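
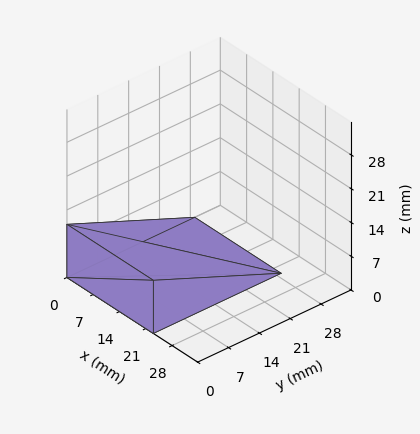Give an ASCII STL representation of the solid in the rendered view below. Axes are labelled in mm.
Reading the render: the shape is a wedge (ramp): 23 × 29 mm base, rising to 11 mm along the y=0 edge and sloping linearly to z=0 at y=29 (dimensions read to the nearest mm from the axis ticks). For the STL, each face is triangulated and given an outward normal.

solid part
  facet normal 0.0000 0.0000 -1.0000
    outer loop
      vertex 23.000 29.000 0.000
      vertex 23.000 0.000 0.000
      vertex 0.000 0.000 0.000
    endloop
  endfacet
  facet normal 0.0000 0.0000 -1.0000
    outer loop
      vertex 0.000 29.000 0.000
      vertex 23.000 29.000 0.000
      vertex 0.000 0.000 0.000
    endloop
  endfacet
  facet normal 0.0000 -1.0000 0.0000
    outer loop
      vertex 0.000 0.000 0.000
      vertex 23.000 0.000 0.000
      vertex 23.000 0.000 11.000
    endloop
  endfacet
  facet normal 0.0000 -1.0000 0.0000
    outer loop
      vertex 0.000 0.000 0.000
      vertex 23.000 0.000 11.000
      vertex 0.000 0.000 11.000
    endloop
  endfacet
  facet normal 0.0000 0.3547 0.9350
    outer loop
      vertex 0.000 0.000 11.000
      vertex 23.000 0.000 11.000
      vertex 23.000 29.000 0.000
    endloop
  endfacet
  facet normal 0.0000 0.3547 0.9350
    outer loop
      vertex 0.000 0.000 11.000
      vertex 23.000 29.000 0.000
      vertex 0.000 29.000 0.000
    endloop
  endfacet
  facet normal -1.0000 0.0000 0.0000
    outer loop
      vertex 0.000 0.000 11.000
      vertex 0.000 29.000 0.000
      vertex 0.000 0.000 0.000
    endloop
  endfacet
  facet normal 1.0000 0.0000 0.0000
    outer loop
      vertex 23.000 0.000 0.000
      vertex 23.000 29.000 0.000
      vertex 23.000 0.000 11.000
    endloop
  endfacet
endsolid part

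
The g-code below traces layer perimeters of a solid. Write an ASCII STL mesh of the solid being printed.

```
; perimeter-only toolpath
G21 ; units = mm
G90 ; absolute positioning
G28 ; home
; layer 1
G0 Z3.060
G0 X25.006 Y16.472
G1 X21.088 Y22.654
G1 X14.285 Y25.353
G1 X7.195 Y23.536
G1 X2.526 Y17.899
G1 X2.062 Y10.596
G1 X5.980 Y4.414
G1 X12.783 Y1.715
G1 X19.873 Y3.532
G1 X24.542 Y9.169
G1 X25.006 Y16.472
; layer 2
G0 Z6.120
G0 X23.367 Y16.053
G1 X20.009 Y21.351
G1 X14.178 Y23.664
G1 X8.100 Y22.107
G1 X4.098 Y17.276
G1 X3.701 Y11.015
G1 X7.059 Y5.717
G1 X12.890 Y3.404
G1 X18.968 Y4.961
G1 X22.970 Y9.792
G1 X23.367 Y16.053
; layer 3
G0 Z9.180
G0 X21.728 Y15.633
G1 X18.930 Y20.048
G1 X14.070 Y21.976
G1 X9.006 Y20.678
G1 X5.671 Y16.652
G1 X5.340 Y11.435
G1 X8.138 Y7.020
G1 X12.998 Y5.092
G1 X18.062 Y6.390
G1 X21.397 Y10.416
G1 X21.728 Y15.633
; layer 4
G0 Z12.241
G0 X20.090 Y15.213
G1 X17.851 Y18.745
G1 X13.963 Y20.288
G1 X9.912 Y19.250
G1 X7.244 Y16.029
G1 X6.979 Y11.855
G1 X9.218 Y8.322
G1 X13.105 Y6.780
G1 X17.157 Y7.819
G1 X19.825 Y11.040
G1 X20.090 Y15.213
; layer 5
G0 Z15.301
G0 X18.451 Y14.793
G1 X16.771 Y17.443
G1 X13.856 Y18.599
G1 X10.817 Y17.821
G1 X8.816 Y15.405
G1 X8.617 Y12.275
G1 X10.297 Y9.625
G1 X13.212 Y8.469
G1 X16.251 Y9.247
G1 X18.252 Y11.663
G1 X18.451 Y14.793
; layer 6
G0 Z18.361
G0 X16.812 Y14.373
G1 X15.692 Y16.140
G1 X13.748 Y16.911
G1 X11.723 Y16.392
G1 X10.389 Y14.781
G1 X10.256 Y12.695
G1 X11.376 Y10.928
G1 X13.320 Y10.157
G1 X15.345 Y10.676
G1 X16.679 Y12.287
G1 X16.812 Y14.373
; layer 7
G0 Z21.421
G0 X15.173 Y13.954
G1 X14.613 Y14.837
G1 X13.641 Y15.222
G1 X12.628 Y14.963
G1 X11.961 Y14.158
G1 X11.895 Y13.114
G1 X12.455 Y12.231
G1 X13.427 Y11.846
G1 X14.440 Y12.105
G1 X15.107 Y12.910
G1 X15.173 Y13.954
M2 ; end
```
solid part
  facet normal 0.0000 0.0000 -1.0000
    outer loop
      vertex 14.392 27.041 0.000
      vertex 22.167 23.957 0.000
      vertex 26.645 16.892 0.000
    endloop
  endfacet
  facet normal 0.0000 0.0000 -1.0000
    outer loop
      vertex 6.289 24.965 0.000
      vertex 14.392 27.041 0.000
      vertex 26.645 16.892 0.000
    endloop
  endfacet
  facet normal 0.0000 0.0000 -1.0000
    outer loop
      vertex 0.953 18.523 0.000
      vertex 6.289 24.965 0.000
      vertex 26.645 16.892 0.000
    endloop
  endfacet
  facet normal 0.0000 0.0000 -1.0000
    outer loop
      vertex 0.423 10.176 0.000
      vertex 0.953 18.523 0.000
      vertex 26.645 16.892 0.000
    endloop
  endfacet
  facet normal 0.0000 0.0000 -1.0000
    outer loop
      vertex 4.901 3.111 0.000
      vertex 0.423 10.176 0.000
      vertex 26.645 16.892 0.000
    endloop
  endfacet
  facet normal 0.0000 0.0000 -1.0000
    outer loop
      vertex 12.676 0.027 0.000
      vertex 4.901 3.111 0.000
      vertex 26.645 16.892 0.000
    endloop
  endfacet
  facet normal 0.0000 0.0000 -1.0000
    outer loop
      vertex 20.779 2.103 0.000
      vertex 12.676 0.027 0.000
      vertex 26.645 16.892 0.000
    endloop
  endfacet
  facet normal 0.0000 0.0000 -1.0000
    outer loop
      vertex 26.115 8.545 0.000
      vertex 20.779 2.103 0.000
      vertex 26.645 16.892 0.000
    endloop
  endfacet
  facet normal 0.7476 0.4738 0.4654
    outer loop
      vertex 26.645 16.892 0.000
      vertex 22.167 23.957 0.000
      vertex 13.534 13.534 24.481
    endloop
  endfacet
  facet normal 0.3263 0.8228 0.4654
    outer loop
      vertex 22.167 23.957 0.000
      vertex 14.392 27.041 0.000
      vertex 13.534 13.534 24.481
    endloop
  endfacet
  facet normal -0.2197 0.8574 0.4654
    outer loop
      vertex 14.392 27.041 0.000
      vertex 6.289 24.965 0.000
      vertex 13.534 13.534 24.481
    endloop
  endfacet
  facet normal -0.6816 0.5646 0.4654
    outer loop
      vertex 6.289 24.965 0.000
      vertex 0.953 18.523 0.000
      vertex 13.534 13.534 24.481
    endloop
  endfacet
  facet normal -0.8833 0.0561 0.4654
    outer loop
      vertex 0.953 18.523 0.000
      vertex 0.423 10.176 0.000
      vertex 13.534 13.534 24.481
    endloop
  endfacet
  facet normal -0.7476 -0.4738 0.4654
    outer loop
      vertex 0.423 10.176 0.000
      vertex 4.901 3.111 0.000
      vertex 13.534 13.534 24.481
    endloop
  endfacet
  facet normal -0.3263 -0.8228 0.4654
    outer loop
      vertex 4.901 3.111 0.000
      vertex 12.676 0.027 0.000
      vertex 13.534 13.534 24.481
    endloop
  endfacet
  facet normal 0.2197 -0.8574 0.4654
    outer loop
      vertex 12.676 0.027 0.000
      vertex 20.779 2.103 0.000
      vertex 13.534 13.534 24.481
    endloop
  endfacet
  facet normal 0.6816 -0.5646 0.4654
    outer loop
      vertex 20.779 2.103 0.000
      vertex 26.115 8.545 0.000
      vertex 13.534 13.534 24.481
    endloop
  endfacet
  facet normal 0.8833 -0.0561 0.4654
    outer loop
      vertex 26.115 8.545 0.000
      vertex 26.645 16.892 0.000
      vertex 13.534 13.534 24.481
    endloop
  endfacet
endsolid part

The G0 Z moves step by Δz≈3.060 mm. The G1 loops shrink linearly with z, so the solid tapers from its base footprint up to z≈24.5. Closing with a flat bottom cap and the tapered top and triangulating gives 18 facets — a regular 10-sided pyramid, base circumscribed radius ≈ 13.5 mm, apex at z ≈ 24.5 mm.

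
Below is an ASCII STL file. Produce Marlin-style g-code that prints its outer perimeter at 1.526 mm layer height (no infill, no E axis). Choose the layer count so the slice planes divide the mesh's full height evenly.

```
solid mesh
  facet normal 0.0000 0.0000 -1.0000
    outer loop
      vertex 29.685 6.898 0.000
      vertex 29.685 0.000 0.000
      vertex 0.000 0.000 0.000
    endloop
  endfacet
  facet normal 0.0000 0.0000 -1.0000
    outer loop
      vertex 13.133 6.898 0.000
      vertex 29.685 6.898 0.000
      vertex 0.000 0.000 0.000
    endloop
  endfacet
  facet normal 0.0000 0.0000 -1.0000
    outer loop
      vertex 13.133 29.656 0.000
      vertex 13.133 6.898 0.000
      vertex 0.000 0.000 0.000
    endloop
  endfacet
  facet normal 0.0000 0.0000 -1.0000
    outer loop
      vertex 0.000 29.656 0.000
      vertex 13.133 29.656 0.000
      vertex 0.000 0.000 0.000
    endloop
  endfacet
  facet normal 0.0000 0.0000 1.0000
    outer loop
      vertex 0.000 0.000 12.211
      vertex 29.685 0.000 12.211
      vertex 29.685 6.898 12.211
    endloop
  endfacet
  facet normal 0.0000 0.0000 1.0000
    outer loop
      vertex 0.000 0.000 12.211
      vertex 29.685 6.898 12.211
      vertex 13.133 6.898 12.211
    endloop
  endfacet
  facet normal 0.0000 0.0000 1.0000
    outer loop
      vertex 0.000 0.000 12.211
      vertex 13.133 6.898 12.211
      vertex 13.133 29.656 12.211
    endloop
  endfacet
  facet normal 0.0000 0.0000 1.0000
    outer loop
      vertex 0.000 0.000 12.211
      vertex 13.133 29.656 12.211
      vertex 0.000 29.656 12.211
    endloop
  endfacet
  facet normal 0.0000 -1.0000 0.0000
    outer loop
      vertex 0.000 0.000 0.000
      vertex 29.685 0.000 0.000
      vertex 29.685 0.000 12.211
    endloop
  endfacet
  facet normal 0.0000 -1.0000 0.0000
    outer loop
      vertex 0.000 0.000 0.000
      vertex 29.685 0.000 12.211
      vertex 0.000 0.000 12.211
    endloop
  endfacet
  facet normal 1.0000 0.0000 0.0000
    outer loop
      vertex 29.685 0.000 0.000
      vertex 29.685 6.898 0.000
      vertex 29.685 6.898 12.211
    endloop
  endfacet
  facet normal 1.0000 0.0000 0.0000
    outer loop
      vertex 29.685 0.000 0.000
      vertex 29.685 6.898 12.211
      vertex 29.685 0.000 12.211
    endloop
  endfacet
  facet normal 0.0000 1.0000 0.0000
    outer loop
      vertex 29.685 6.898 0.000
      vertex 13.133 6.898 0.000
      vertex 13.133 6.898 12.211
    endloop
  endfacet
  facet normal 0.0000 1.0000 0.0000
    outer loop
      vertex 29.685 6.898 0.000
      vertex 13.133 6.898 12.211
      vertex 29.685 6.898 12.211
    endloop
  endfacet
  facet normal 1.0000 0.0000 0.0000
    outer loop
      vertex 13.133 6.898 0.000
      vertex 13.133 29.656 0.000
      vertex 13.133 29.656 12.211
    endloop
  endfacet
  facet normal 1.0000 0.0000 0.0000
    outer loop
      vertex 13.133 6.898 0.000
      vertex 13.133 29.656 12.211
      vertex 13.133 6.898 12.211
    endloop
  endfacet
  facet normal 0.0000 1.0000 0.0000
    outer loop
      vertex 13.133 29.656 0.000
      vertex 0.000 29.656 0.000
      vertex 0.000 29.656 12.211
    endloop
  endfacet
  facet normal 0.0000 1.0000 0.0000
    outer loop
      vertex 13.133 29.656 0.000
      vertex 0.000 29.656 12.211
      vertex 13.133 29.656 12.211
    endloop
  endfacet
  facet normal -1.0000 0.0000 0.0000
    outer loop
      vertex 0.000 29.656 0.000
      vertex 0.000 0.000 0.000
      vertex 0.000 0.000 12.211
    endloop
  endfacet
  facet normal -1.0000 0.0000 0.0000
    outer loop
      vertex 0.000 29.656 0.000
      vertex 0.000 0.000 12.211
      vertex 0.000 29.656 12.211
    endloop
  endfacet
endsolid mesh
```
; perimeter-only toolpath
G21 ; units = mm
G90 ; absolute positioning
G28 ; home
; layer 1
G0 Z1.526
G0 X0.000 Y0.000
G1 X29.685 Y0.000
G1 X29.685 Y6.898
G1 X13.133 Y6.898
G1 X13.133 Y29.656
G1 X0.000 Y29.656
G1 X0.000 Y0.000
; layer 2
G0 Z3.053
G0 X0.000 Y0.000
G1 X29.685 Y0.000
G1 X29.685 Y6.898
G1 X13.133 Y6.898
G1 X13.133 Y29.656
G1 X0.000 Y29.656
G1 X0.000 Y0.000
; layer 3
G0 Z4.579
G0 X0.000 Y0.000
G1 X29.685 Y0.000
G1 X29.685 Y6.898
G1 X13.133 Y6.898
G1 X13.133 Y29.656
G1 X0.000 Y29.656
G1 X0.000 Y0.000
; layer 4
G0 Z6.106
G0 X0.000 Y0.000
G1 X29.685 Y0.000
G1 X29.685 Y6.898
G1 X13.133 Y6.898
G1 X13.133 Y29.656
G1 X0.000 Y29.656
G1 X0.000 Y0.000
; layer 5
G0 Z7.632
G0 X0.000 Y0.000
G1 X29.685 Y0.000
G1 X29.685 Y6.898
G1 X13.133 Y6.898
G1 X13.133 Y29.656
G1 X0.000 Y29.656
G1 X0.000 Y0.000
; layer 6
G0 Z9.158
G0 X0.000 Y0.000
G1 X29.685 Y0.000
G1 X29.685 Y6.898
G1 X13.133 Y6.898
G1 X13.133 Y29.656
G1 X0.000 Y29.656
G1 X0.000 Y0.000
; layer 7
G0 Z10.685
G0 X0.000 Y0.000
G1 X29.685 Y0.000
G1 X29.685 Y6.898
G1 X13.133 Y6.898
G1 X13.133 Y29.656
G1 X0.000 Y29.656
G1 X0.000 Y0.000
; layer 8
G0 Z12.211
G0 X0.000 Y0.000
G1 X29.685 Y0.000
G1 X29.685 Y6.898
G1 X13.133 Y6.898
G1 X13.133 Y29.656
G1 X0.000 Y29.656
G1 X0.000 Y0.000
M2 ; end

The solid is an L-shaped prism: outer 29.7 × 29.7 mm, arm thicknesses ≈ 6.9 mm (horizontal) and 13.1 mm (vertical), extruded 12.2 mm in z. Slicing at Δz = 1.526 mm — 8 equal slices spanning the solid's height, so layer i sits at z = i·h/8 — gives 8 non-empty perimeters. Each is a 6-segment closed polygon; G0 lifts to the layer z and rapids to the start vertex, then G1 traces the edges.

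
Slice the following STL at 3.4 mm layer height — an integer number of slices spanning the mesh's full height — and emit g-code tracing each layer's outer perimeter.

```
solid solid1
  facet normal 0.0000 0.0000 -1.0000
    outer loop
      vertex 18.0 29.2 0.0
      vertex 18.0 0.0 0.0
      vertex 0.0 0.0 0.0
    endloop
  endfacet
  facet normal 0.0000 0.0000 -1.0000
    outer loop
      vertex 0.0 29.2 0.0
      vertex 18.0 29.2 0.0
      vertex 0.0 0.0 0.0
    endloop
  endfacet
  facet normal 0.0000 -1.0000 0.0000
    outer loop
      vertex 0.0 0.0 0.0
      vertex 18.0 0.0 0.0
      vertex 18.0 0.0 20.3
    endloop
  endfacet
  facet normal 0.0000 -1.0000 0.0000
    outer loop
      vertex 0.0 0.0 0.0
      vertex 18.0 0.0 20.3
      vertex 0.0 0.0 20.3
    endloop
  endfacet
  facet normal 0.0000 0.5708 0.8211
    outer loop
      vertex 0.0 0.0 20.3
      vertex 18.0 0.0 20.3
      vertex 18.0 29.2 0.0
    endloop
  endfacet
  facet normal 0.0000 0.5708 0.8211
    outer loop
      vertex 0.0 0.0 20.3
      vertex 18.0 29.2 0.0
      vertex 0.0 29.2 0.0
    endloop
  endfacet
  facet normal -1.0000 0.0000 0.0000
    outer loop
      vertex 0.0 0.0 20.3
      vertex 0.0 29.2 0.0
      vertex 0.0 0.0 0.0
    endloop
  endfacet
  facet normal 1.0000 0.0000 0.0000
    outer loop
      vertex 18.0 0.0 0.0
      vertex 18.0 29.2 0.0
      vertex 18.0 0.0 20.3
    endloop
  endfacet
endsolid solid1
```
; perimeter-only toolpath
G21 ; units = mm
G90 ; absolute positioning
G28 ; home
; layer 1
G0 Z3.4
G0 X0.0 Y0.0
G1 X18.0 Y0.0
G1 X18.0 Y24.3
G1 X0.0 Y24.3
G1 X0.0 Y0.0
; layer 2
G0 Z6.8
G0 X0.0 Y0.0
G1 X18.0 Y0.0
G1 X18.0 Y19.5
G1 X0.0 Y19.5
G1 X0.0 Y0.0
; layer 3
G0 Z10.2
G0 X0.0 Y0.0
G1 X18.0 Y0.0
G1 X18.0 Y14.6
G1 X0.0 Y14.6
G1 X0.0 Y0.0
; layer 4
G0 Z13.5
G0 X0.0 Y0.0
G1 X18.0 Y0.0
G1 X18.0 Y9.7
G1 X0.0 Y9.7
G1 X0.0 Y0.0
; layer 5
G0 Z16.9
G0 X0.0 Y0.0
G1 X18.0 Y0.0
G1 X18.0 Y4.9
G1 X0.0 Y4.9
G1 X0.0 Y0.0
M2 ; end

The solid is a wedge (ramp): 18 × 29.2 mm base, rising to 20.3 mm along the y=0 edge and sloping linearly to z=0 at y=29.2. Slicing at Δz = 3.4 mm — 6 equal slices spanning the solid's height, so layer i sits at z = i·h/6 — gives 5 non-empty perimeters. Each is a 4-segment closed polygon; G0 lifts to the layer z and rapids to the start vertex, then G1 traces the edges. The cross-section shrinks linearly with z (the slice at the apex is degenerate and omitted).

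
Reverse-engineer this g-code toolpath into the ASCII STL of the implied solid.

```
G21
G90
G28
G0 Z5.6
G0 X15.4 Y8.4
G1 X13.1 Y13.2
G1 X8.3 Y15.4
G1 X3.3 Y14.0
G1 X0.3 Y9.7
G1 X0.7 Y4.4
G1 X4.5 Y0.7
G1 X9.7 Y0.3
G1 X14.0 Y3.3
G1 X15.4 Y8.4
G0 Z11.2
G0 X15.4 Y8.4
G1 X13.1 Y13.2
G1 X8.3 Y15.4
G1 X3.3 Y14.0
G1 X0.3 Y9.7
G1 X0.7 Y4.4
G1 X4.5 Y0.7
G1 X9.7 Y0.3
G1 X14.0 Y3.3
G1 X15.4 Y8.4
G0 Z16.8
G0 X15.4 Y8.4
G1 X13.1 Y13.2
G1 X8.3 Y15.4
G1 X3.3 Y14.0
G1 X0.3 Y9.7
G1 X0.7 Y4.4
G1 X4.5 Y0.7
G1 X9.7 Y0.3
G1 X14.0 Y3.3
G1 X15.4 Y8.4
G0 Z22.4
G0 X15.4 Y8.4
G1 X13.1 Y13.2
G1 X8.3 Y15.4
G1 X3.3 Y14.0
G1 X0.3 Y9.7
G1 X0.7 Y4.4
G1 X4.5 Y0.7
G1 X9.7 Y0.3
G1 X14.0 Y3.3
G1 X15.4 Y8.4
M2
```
solid part
  facet normal 0.0000 0.0000 -1.0000
    outer loop
      vertex 8.3 15.4 0.0
      vertex 13.1 13.2 0.0
      vertex 15.4 8.4 0.0
    endloop
  endfacet
  facet normal 0.0000 0.0000 -1.0000
    outer loop
      vertex 3.3 14.0 0.0
      vertex 8.3 15.4 0.0
      vertex 15.4 8.4 0.0
    endloop
  endfacet
  facet normal 0.0000 0.0000 -1.0000
    outer loop
      vertex 0.3 9.7 0.0
      vertex 3.3 14.0 0.0
      vertex 15.4 8.4 0.0
    endloop
  endfacet
  facet normal 0.0000 0.0000 -1.0000
    outer loop
      vertex 0.7 4.4 0.0
      vertex 0.3 9.7 0.0
      vertex 15.4 8.4 0.0
    endloop
  endfacet
  facet normal 0.0000 0.0000 -1.0000
    outer loop
      vertex 4.5 0.7 0.0
      vertex 0.7 4.4 0.0
      vertex 15.4 8.4 0.0
    endloop
  endfacet
  facet normal 0.0000 0.0000 -1.0000
    outer loop
      vertex 9.7 0.3 0.0
      vertex 4.5 0.7 0.0
      vertex 15.4 8.4 0.0
    endloop
  endfacet
  facet normal 0.0000 0.0000 -1.0000
    outer loop
      vertex 14.0 3.3 0.0
      vertex 9.7 0.3 0.0
      vertex 15.4 8.4 0.0
    endloop
  endfacet
  facet normal 0.0000 0.0000 1.0000
    outer loop
      vertex 15.4 8.4 22.4
      vertex 13.1 13.2 22.4
      vertex 8.3 15.4 22.4
    endloop
  endfacet
  facet normal 0.0000 0.0000 1.0000
    outer loop
      vertex 15.4 8.4 22.4
      vertex 8.3 15.4 22.4
      vertex 3.3 14.0 22.4
    endloop
  endfacet
  facet normal 0.0000 0.0000 1.0000
    outer loop
      vertex 15.4 8.4 22.4
      vertex 3.3 14.0 22.4
      vertex 0.3 9.7 22.4
    endloop
  endfacet
  facet normal 0.0000 0.0000 1.0000
    outer loop
      vertex 15.4 8.4 22.4
      vertex 0.3 9.7 22.4
      vertex 0.7 4.4 22.4
    endloop
  endfacet
  facet normal 0.0000 0.0000 1.0000
    outer loop
      vertex 15.4 8.4 22.4
      vertex 0.7 4.4 22.4
      vertex 4.5 0.7 22.4
    endloop
  endfacet
  facet normal 0.0000 0.0000 1.0000
    outer loop
      vertex 15.4 8.4 22.4
      vertex 4.5 0.7 22.4
      vertex 9.7 0.3 22.4
    endloop
  endfacet
  facet normal 0.0000 0.0000 1.0000
    outer loop
      vertex 15.4 8.4 22.4
      vertex 9.7 0.3 22.4
      vertex 14.0 3.3 22.4
    endloop
  endfacet
  facet normal 0.9018 0.4321 0.0000
    outer loop
      vertex 15.4 8.4 0.0
      vertex 13.1 13.2 0.0
      vertex 13.1 13.2 22.4
    endloop
  endfacet
  facet normal 0.9018 0.4321 0.0000
    outer loop
      vertex 15.4 8.4 0.0
      vertex 13.1 13.2 22.4
      vertex 15.4 8.4 22.4
    endloop
  endfacet
  facet normal 0.4167 0.9091 0.0000
    outer loop
      vertex 13.1 13.2 0.0
      vertex 8.3 15.4 0.0
      vertex 8.3 15.4 22.4
    endloop
  endfacet
  facet normal 0.4167 0.9091 0.0000
    outer loop
      vertex 13.1 13.2 0.0
      vertex 8.3 15.4 22.4
      vertex 13.1 13.2 22.4
    endloop
  endfacet
  facet normal -0.2696 0.9630 0.0000
    outer loop
      vertex 8.3 15.4 0.0
      vertex 3.3 14.0 0.0
      vertex 3.3 14.0 22.4
    endloop
  endfacet
  facet normal -0.2696 0.9630 0.0000
    outer loop
      vertex 8.3 15.4 0.0
      vertex 3.3 14.0 22.4
      vertex 8.3 15.4 22.4
    endloop
  endfacet
  facet normal -0.8201 0.5722 0.0000
    outer loop
      vertex 3.3 14.0 0.0
      vertex 0.3 9.7 0.0
      vertex 0.3 9.7 22.4
    endloop
  endfacet
  facet normal -0.8201 0.5722 0.0000
    outer loop
      vertex 3.3 14.0 0.0
      vertex 0.3 9.7 22.4
      vertex 3.3 14.0 22.4
    endloop
  endfacet
  facet normal -0.9972 -0.0753 0.0000
    outer loop
      vertex 0.3 9.7 0.0
      vertex 0.7 4.4 0.0
      vertex 0.7 4.4 22.4
    endloop
  endfacet
  facet normal -0.9972 -0.0753 0.0000
    outer loop
      vertex 0.3 9.7 0.0
      vertex 0.7 4.4 22.4
      vertex 0.3 9.7 22.4
    endloop
  endfacet
  facet normal -0.6976 -0.7165 0.0000
    outer loop
      vertex 0.7 4.4 0.0
      vertex 4.5 0.7 0.0
      vertex 4.5 0.7 22.4
    endloop
  endfacet
  facet normal -0.6976 -0.7165 0.0000
    outer loop
      vertex 0.7 4.4 0.0
      vertex 4.5 0.7 22.4
      vertex 0.7 4.4 22.4
    endloop
  endfacet
  facet normal -0.0767 -0.9971 0.0000
    outer loop
      vertex 4.5 0.7 0.0
      vertex 9.7 0.3 0.0
      vertex 9.7 0.3 22.4
    endloop
  endfacet
  facet normal -0.0767 -0.9971 0.0000
    outer loop
      vertex 4.5 0.7 0.0
      vertex 9.7 0.3 22.4
      vertex 4.5 0.7 22.4
    endloop
  endfacet
  facet normal 0.5722 -0.8201 0.0000
    outer loop
      vertex 9.7 0.3 0.0
      vertex 14.0 3.3 0.0
      vertex 14.0 3.3 22.4
    endloop
  endfacet
  facet normal 0.5722 -0.8201 0.0000
    outer loop
      vertex 9.7 0.3 0.0
      vertex 14.0 3.3 22.4
      vertex 9.7 0.3 22.4
    endloop
  endfacet
  facet normal 0.9643 -0.2647 0.0000
    outer loop
      vertex 14.0 3.3 0.0
      vertex 15.4 8.4 0.0
      vertex 15.4 8.4 22.4
    endloop
  endfacet
  facet normal 0.9643 -0.2647 0.0000
    outer loop
      vertex 14.0 3.3 0.0
      vertex 15.4 8.4 22.4
      vertex 14.0 3.3 22.4
    endloop
  endfacet
endsolid part

The G0 Z moves step by Δz≈5.6 mm. Every layer's G1 loop is the same polygon, so the solid is a straight extrusion of it from z=0 to z≈22.4. Closing with flat bottom and top caps and triangulating gives 32 facets — a regular 9-sided prism (a cylinder approximated with 9 flat sides), circumscribed radius ≈ 7.7 mm, height ≈ 22.4 mm.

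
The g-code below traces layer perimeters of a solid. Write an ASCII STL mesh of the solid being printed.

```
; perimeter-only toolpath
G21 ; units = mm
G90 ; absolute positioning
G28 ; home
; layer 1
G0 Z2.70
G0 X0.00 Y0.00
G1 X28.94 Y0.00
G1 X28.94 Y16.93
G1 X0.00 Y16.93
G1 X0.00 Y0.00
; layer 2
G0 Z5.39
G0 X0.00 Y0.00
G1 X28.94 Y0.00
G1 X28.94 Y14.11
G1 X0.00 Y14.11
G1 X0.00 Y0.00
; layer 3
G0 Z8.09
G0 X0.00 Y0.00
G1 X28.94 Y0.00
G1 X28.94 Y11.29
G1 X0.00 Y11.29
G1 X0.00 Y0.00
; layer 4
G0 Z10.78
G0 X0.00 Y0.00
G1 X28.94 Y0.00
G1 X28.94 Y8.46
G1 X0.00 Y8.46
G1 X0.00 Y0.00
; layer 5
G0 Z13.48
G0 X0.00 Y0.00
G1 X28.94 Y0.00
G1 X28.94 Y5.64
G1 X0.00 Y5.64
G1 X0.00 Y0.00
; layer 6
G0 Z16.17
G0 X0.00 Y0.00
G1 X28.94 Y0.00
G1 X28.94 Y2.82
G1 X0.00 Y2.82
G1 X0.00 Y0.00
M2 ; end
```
solid part
  facet normal 0.0000 0.0000 -1.0000
    outer loop
      vertex 28.94 19.75 0.00
      vertex 28.94 0.00 0.00
      vertex 0.00 0.00 0.00
    endloop
  endfacet
  facet normal 0.0000 0.0000 -1.0000
    outer loop
      vertex 0.00 19.75 0.00
      vertex 28.94 19.75 0.00
      vertex 0.00 0.00 0.00
    endloop
  endfacet
  facet normal 0.0000 -1.0000 0.0000
    outer loop
      vertex 0.00 0.00 0.00
      vertex 28.94 0.00 0.00
      vertex 28.94 0.00 18.87
    endloop
  endfacet
  facet normal 0.0000 -1.0000 0.0000
    outer loop
      vertex 0.00 0.00 0.00
      vertex 28.94 0.00 18.87
      vertex 0.00 0.00 18.87
    endloop
  endfacet
  facet normal 0.0000 0.6908 0.7230
    outer loop
      vertex 0.00 0.00 18.87
      vertex 28.94 0.00 18.87
      vertex 28.94 19.75 0.00
    endloop
  endfacet
  facet normal 0.0000 0.6908 0.7230
    outer loop
      vertex 0.00 0.00 18.87
      vertex 28.94 19.75 0.00
      vertex 0.00 19.75 0.00
    endloop
  endfacet
  facet normal -1.0000 0.0000 0.0000
    outer loop
      vertex 0.00 0.00 18.87
      vertex 0.00 19.75 0.00
      vertex 0.00 0.00 0.00
    endloop
  endfacet
  facet normal 1.0000 0.0000 0.0000
    outer loop
      vertex 28.94 0.00 0.00
      vertex 28.94 19.75 0.00
      vertex 28.94 0.00 18.87
    endloop
  endfacet
endsolid part

The G0 Z moves step by Δz≈2.70 mm. The G1 loops shrink linearly with z, so the solid tapers from its base footprint up to z≈18.9. Closing with a flat bottom cap and the tapered top and triangulating gives 8 facets — a wedge (ramp): 28.9 × 19.8 mm base, rising to 18.9 mm along the y=0 edge and sloping linearly to z=0 at y=19.8.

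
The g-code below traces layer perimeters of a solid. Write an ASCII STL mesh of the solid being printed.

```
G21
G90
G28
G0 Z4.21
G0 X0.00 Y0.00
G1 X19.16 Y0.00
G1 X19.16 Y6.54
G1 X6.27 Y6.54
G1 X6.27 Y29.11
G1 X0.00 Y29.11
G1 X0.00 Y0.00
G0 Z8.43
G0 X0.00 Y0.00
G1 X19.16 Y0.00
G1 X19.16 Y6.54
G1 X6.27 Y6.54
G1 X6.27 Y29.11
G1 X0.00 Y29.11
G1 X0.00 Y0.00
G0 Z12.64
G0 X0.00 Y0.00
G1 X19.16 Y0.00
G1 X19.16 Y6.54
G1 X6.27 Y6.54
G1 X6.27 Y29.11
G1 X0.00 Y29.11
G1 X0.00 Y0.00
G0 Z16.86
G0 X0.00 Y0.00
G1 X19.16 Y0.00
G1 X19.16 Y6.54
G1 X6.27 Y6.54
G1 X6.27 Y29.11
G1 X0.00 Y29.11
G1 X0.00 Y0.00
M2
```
solid part
  facet normal 0.0000 0.0000 -1.0000
    outer loop
      vertex 19.16 6.54 0.00
      vertex 19.16 0.00 0.00
      vertex 0.00 0.00 0.00
    endloop
  endfacet
  facet normal 0.0000 0.0000 -1.0000
    outer loop
      vertex 6.27 6.54 0.00
      vertex 19.16 6.54 0.00
      vertex 0.00 0.00 0.00
    endloop
  endfacet
  facet normal 0.0000 0.0000 -1.0000
    outer loop
      vertex 6.27 29.11 0.00
      vertex 6.27 6.54 0.00
      vertex 0.00 0.00 0.00
    endloop
  endfacet
  facet normal 0.0000 0.0000 -1.0000
    outer loop
      vertex 0.00 29.11 0.00
      vertex 6.27 29.11 0.00
      vertex 0.00 0.00 0.00
    endloop
  endfacet
  facet normal 0.0000 0.0000 1.0000
    outer loop
      vertex 0.00 0.00 16.86
      vertex 19.16 0.00 16.86
      vertex 19.16 6.54 16.86
    endloop
  endfacet
  facet normal 0.0000 0.0000 1.0000
    outer loop
      vertex 0.00 0.00 16.86
      vertex 19.16 6.54 16.86
      vertex 6.27 6.54 16.86
    endloop
  endfacet
  facet normal 0.0000 0.0000 1.0000
    outer loop
      vertex 0.00 0.00 16.86
      vertex 6.27 6.54 16.86
      vertex 6.27 29.11 16.86
    endloop
  endfacet
  facet normal 0.0000 0.0000 1.0000
    outer loop
      vertex 0.00 0.00 16.86
      vertex 6.27 29.11 16.86
      vertex 0.00 29.11 16.86
    endloop
  endfacet
  facet normal 0.0000 -1.0000 0.0000
    outer loop
      vertex 0.00 0.00 0.00
      vertex 19.16 0.00 0.00
      vertex 19.16 0.00 16.86
    endloop
  endfacet
  facet normal 0.0000 -1.0000 0.0000
    outer loop
      vertex 0.00 0.00 0.00
      vertex 19.16 0.00 16.86
      vertex 0.00 0.00 16.86
    endloop
  endfacet
  facet normal 1.0000 0.0000 0.0000
    outer loop
      vertex 19.16 0.00 0.00
      vertex 19.16 6.54 0.00
      vertex 19.16 6.54 16.86
    endloop
  endfacet
  facet normal 1.0000 0.0000 0.0000
    outer loop
      vertex 19.16 0.00 0.00
      vertex 19.16 6.54 16.86
      vertex 19.16 0.00 16.86
    endloop
  endfacet
  facet normal 0.0000 1.0000 0.0000
    outer loop
      vertex 19.16 6.54 0.00
      vertex 6.27 6.54 0.00
      vertex 6.27 6.54 16.86
    endloop
  endfacet
  facet normal 0.0000 1.0000 0.0000
    outer loop
      vertex 19.16 6.54 0.00
      vertex 6.27 6.54 16.86
      vertex 19.16 6.54 16.86
    endloop
  endfacet
  facet normal 1.0000 0.0000 0.0000
    outer loop
      vertex 6.27 6.54 0.00
      vertex 6.27 29.11 0.00
      vertex 6.27 29.11 16.86
    endloop
  endfacet
  facet normal 1.0000 0.0000 0.0000
    outer loop
      vertex 6.27 6.54 0.00
      vertex 6.27 29.11 16.86
      vertex 6.27 6.54 16.86
    endloop
  endfacet
  facet normal 0.0000 1.0000 0.0000
    outer loop
      vertex 6.27 29.11 0.00
      vertex 0.00 29.11 0.00
      vertex 0.00 29.11 16.86
    endloop
  endfacet
  facet normal 0.0000 1.0000 0.0000
    outer loop
      vertex 6.27 29.11 0.00
      vertex 0.00 29.11 16.86
      vertex 6.27 29.11 16.86
    endloop
  endfacet
  facet normal -1.0000 0.0000 0.0000
    outer loop
      vertex 0.00 29.11 0.00
      vertex 0.00 0.00 0.00
      vertex 0.00 0.00 16.86
    endloop
  endfacet
  facet normal -1.0000 0.0000 0.0000
    outer loop
      vertex 0.00 29.11 0.00
      vertex 0.00 0.00 16.86
      vertex 0.00 29.11 16.86
    endloop
  endfacet
endsolid part

The G0 Z moves step by Δz≈4.21 mm. Every layer's G1 loop is the same polygon, so the solid is a straight extrusion of it from z=0 to z≈16.9. Closing with flat bottom and top caps and triangulating gives 20 facets — an L-shaped prism: outer 19.2 × 29.1 mm, arm thicknesses ≈ 6.54 mm (horizontal) and 6.27 mm (vertical), extruded 16.9 mm in z.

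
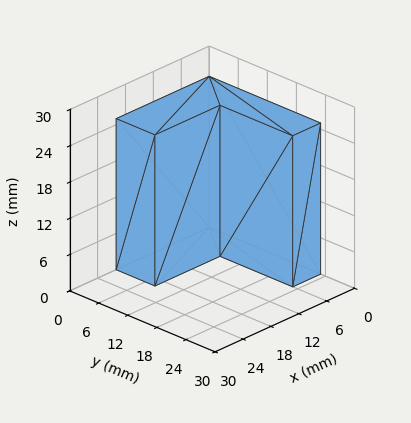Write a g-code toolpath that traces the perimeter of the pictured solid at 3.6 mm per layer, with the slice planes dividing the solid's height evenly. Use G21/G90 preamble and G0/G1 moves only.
Reading the render: the shape is an L-shaped prism: outer 20 × 23 mm, arm thicknesses ≈ 8 mm (horizontal) and 6 mm (vertical), extruded 25 mm in z (dimensions read to the nearest mm from the axis ticks). For the g-code, the solid's height is divided into equal slices at the stated Δz and each level perimeter traced with G1 moves after a G0 lift.

; perimeter-only toolpath
G21 ; units = mm
G90 ; absolute positioning
G28 ; home
; layer 1
G0 Z3.6
G0 X0.0 Y0.0
G1 X20.0 Y0.0
G1 X20.0 Y8.0
G1 X6.0 Y8.0
G1 X6.0 Y23.0
G1 X0.0 Y23.0
G1 X0.0 Y0.0
; layer 2
G0 Z7.1
G0 X0.0 Y0.0
G1 X20.0 Y0.0
G1 X20.0 Y8.0
G1 X6.0 Y8.0
G1 X6.0 Y23.0
G1 X0.0 Y23.0
G1 X0.0 Y0.0
; layer 3
G0 Z10.7
G0 X0.0 Y0.0
G1 X20.0 Y0.0
G1 X20.0 Y8.0
G1 X6.0 Y8.0
G1 X6.0 Y23.0
G1 X0.0 Y23.0
G1 X0.0 Y0.0
; layer 4
G0 Z14.3
G0 X0.0 Y0.0
G1 X20.0 Y0.0
G1 X20.0 Y8.0
G1 X6.0 Y8.0
G1 X6.0 Y23.0
G1 X0.0 Y23.0
G1 X0.0 Y0.0
; layer 5
G0 Z17.9
G0 X0.0 Y0.0
G1 X20.0 Y0.0
G1 X20.0 Y8.0
G1 X6.0 Y8.0
G1 X6.0 Y23.0
G1 X0.0 Y23.0
G1 X0.0 Y0.0
; layer 6
G0 Z21.4
G0 X0.0 Y0.0
G1 X20.0 Y0.0
G1 X20.0 Y8.0
G1 X6.0 Y8.0
G1 X6.0 Y23.0
G1 X0.0 Y23.0
G1 X0.0 Y0.0
; layer 7
G0 Z25.0
G0 X0.0 Y0.0
G1 X20.0 Y0.0
G1 X20.0 Y8.0
G1 X6.0 Y8.0
G1 X6.0 Y23.0
G1 X0.0 Y23.0
G1 X0.0 Y0.0
M2 ; end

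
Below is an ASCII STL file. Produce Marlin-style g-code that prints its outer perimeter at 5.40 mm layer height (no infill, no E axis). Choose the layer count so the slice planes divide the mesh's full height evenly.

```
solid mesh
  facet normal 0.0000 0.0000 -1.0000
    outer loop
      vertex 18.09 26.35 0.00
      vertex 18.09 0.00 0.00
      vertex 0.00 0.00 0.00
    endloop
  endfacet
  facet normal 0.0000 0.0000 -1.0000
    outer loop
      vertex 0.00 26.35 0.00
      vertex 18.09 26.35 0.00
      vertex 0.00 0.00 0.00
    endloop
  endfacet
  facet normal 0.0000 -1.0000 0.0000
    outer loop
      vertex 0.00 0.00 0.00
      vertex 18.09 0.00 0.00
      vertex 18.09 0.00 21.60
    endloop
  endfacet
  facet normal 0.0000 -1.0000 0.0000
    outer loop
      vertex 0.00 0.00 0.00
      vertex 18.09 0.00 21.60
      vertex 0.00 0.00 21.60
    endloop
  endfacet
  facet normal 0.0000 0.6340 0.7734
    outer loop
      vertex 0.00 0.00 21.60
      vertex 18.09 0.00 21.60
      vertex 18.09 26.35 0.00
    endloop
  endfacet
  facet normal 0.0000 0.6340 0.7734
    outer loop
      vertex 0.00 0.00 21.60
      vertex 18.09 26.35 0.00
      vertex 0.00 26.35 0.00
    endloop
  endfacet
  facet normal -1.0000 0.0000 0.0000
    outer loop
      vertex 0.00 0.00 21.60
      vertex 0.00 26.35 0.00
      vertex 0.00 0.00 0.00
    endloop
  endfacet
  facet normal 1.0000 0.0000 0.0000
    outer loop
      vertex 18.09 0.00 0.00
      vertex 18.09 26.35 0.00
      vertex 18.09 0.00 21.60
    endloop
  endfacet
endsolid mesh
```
; perimeter-only toolpath
G21 ; units = mm
G90 ; absolute positioning
G28 ; home
; layer 1
G0 Z5.40
G0 X0.00 Y0.00
G1 X18.09 Y0.00
G1 X18.09 Y19.76
G1 X0.00 Y19.76
G1 X0.00 Y0.00
; layer 2
G0 Z10.80
G0 X0.00 Y0.00
G1 X18.09 Y0.00
G1 X18.09 Y13.18
G1 X0.00 Y13.18
G1 X0.00 Y0.00
; layer 3
G0 Z16.20
G0 X0.00 Y0.00
G1 X18.09 Y0.00
G1 X18.09 Y6.59
G1 X0.00 Y6.59
G1 X0.00 Y0.00
M2 ; end

The solid is a wedge (ramp): 18.1 × 26.4 mm base, rising to 21.6 mm along the y=0 edge and sloping linearly to z=0 at y=26.4. Slicing at Δz = 5.40 mm — 4 equal slices spanning the solid's height, so layer i sits at z = i·h/4 — gives 3 non-empty perimeters. Each is a 4-segment closed polygon; G0 lifts to the layer z and rapids to the start vertex, then G1 traces the edges. The cross-section shrinks linearly with z (the slice at the apex is degenerate and omitted).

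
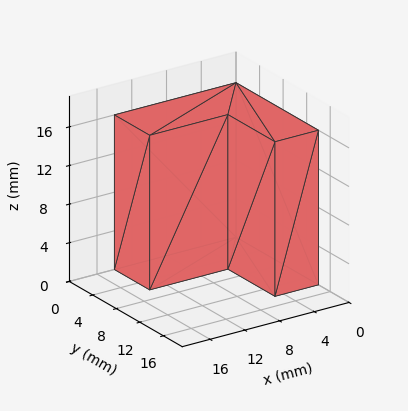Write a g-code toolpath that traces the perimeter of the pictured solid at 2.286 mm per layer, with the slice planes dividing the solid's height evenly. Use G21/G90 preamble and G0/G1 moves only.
Reading the render: the shape is an L-shaped prism: outer 14 × 14 mm, arm thicknesses ≈ 6 mm (horizontal) and 5 mm (vertical), extruded 16 mm in z (dimensions read to the nearest mm from the axis ticks). For the g-code, the solid's height is divided into equal slices at the stated Δz and each level perimeter traced with G1 moves after a G0 lift.

; perimeter-only toolpath
G21 ; units = mm
G90 ; absolute positioning
G28 ; home
; layer 1
G0 Z2.286
G0 X0.000 Y0.000
G1 X14.000 Y0.000
G1 X14.000 Y6.000
G1 X5.000 Y6.000
G1 X5.000 Y14.000
G1 X0.000 Y14.000
G1 X0.000 Y0.000
; layer 2
G0 Z4.571
G0 X0.000 Y0.000
G1 X14.000 Y0.000
G1 X14.000 Y6.000
G1 X5.000 Y6.000
G1 X5.000 Y14.000
G1 X0.000 Y14.000
G1 X0.000 Y0.000
; layer 3
G0 Z6.857
G0 X0.000 Y0.000
G1 X14.000 Y0.000
G1 X14.000 Y6.000
G1 X5.000 Y6.000
G1 X5.000 Y14.000
G1 X0.000 Y14.000
G1 X0.000 Y0.000
; layer 4
G0 Z9.143
G0 X0.000 Y0.000
G1 X14.000 Y0.000
G1 X14.000 Y6.000
G1 X5.000 Y6.000
G1 X5.000 Y14.000
G1 X0.000 Y14.000
G1 X0.000 Y0.000
; layer 5
G0 Z11.429
G0 X0.000 Y0.000
G1 X14.000 Y0.000
G1 X14.000 Y6.000
G1 X5.000 Y6.000
G1 X5.000 Y14.000
G1 X0.000 Y14.000
G1 X0.000 Y0.000
; layer 6
G0 Z13.714
G0 X0.000 Y0.000
G1 X14.000 Y0.000
G1 X14.000 Y6.000
G1 X5.000 Y6.000
G1 X5.000 Y14.000
G1 X0.000 Y14.000
G1 X0.000 Y0.000
; layer 7
G0 Z16.000
G0 X0.000 Y0.000
G1 X14.000 Y0.000
G1 X14.000 Y6.000
G1 X5.000 Y6.000
G1 X5.000 Y14.000
G1 X0.000 Y14.000
G1 X0.000 Y0.000
M2 ; end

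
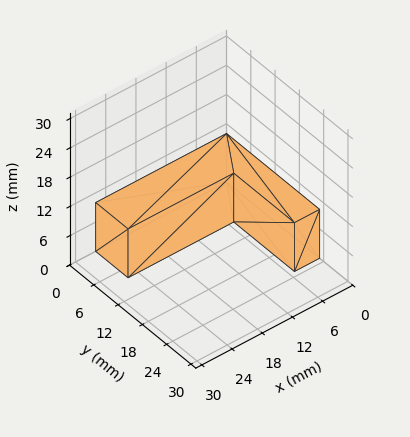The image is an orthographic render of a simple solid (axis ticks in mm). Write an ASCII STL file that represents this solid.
Reading the render: the shape is an L-shaped prism: outer 26 × 23 mm, arm thicknesses ≈ 8 mm (horizontal) and 5 mm (vertical), extruded 10 mm in z (dimensions read to the nearest mm from the axis ticks). For the STL, each face is triangulated and given an outward normal.

solid part
  facet normal 0.0000 0.0000 -1.0000
    outer loop
      vertex 26.0 8.0 0.0
      vertex 26.0 0.0 0.0
      vertex 0.0 0.0 0.0
    endloop
  endfacet
  facet normal 0.0000 0.0000 -1.0000
    outer loop
      vertex 5.0 8.0 0.0
      vertex 26.0 8.0 0.0
      vertex 0.0 0.0 0.0
    endloop
  endfacet
  facet normal 0.0000 0.0000 -1.0000
    outer loop
      vertex 5.0 23.0 0.0
      vertex 5.0 8.0 0.0
      vertex 0.0 0.0 0.0
    endloop
  endfacet
  facet normal 0.0000 0.0000 -1.0000
    outer loop
      vertex 0.0 23.0 0.0
      vertex 5.0 23.0 0.0
      vertex 0.0 0.0 0.0
    endloop
  endfacet
  facet normal 0.0000 0.0000 1.0000
    outer loop
      vertex 0.0 0.0 10.0
      vertex 26.0 0.0 10.0
      vertex 26.0 8.0 10.0
    endloop
  endfacet
  facet normal 0.0000 0.0000 1.0000
    outer loop
      vertex 0.0 0.0 10.0
      vertex 26.0 8.0 10.0
      vertex 5.0 8.0 10.0
    endloop
  endfacet
  facet normal 0.0000 0.0000 1.0000
    outer loop
      vertex 0.0 0.0 10.0
      vertex 5.0 8.0 10.0
      vertex 5.0 23.0 10.0
    endloop
  endfacet
  facet normal 0.0000 0.0000 1.0000
    outer loop
      vertex 0.0 0.0 10.0
      vertex 5.0 23.0 10.0
      vertex 0.0 23.0 10.0
    endloop
  endfacet
  facet normal 0.0000 -1.0000 0.0000
    outer loop
      vertex 0.0 0.0 0.0
      vertex 26.0 0.0 0.0
      vertex 26.0 0.0 10.0
    endloop
  endfacet
  facet normal 0.0000 -1.0000 0.0000
    outer loop
      vertex 0.0 0.0 0.0
      vertex 26.0 0.0 10.0
      vertex 0.0 0.0 10.0
    endloop
  endfacet
  facet normal 1.0000 0.0000 0.0000
    outer loop
      vertex 26.0 0.0 0.0
      vertex 26.0 8.0 0.0
      vertex 26.0 8.0 10.0
    endloop
  endfacet
  facet normal 1.0000 0.0000 0.0000
    outer loop
      vertex 26.0 0.0 0.0
      vertex 26.0 8.0 10.0
      vertex 26.0 0.0 10.0
    endloop
  endfacet
  facet normal 0.0000 1.0000 0.0000
    outer loop
      vertex 26.0 8.0 0.0
      vertex 5.0 8.0 0.0
      vertex 5.0 8.0 10.0
    endloop
  endfacet
  facet normal 0.0000 1.0000 0.0000
    outer loop
      vertex 26.0 8.0 0.0
      vertex 5.0 8.0 10.0
      vertex 26.0 8.0 10.0
    endloop
  endfacet
  facet normal 1.0000 0.0000 0.0000
    outer loop
      vertex 5.0 8.0 0.0
      vertex 5.0 23.0 0.0
      vertex 5.0 23.0 10.0
    endloop
  endfacet
  facet normal 1.0000 0.0000 0.0000
    outer loop
      vertex 5.0 8.0 0.0
      vertex 5.0 23.0 10.0
      vertex 5.0 8.0 10.0
    endloop
  endfacet
  facet normal 0.0000 1.0000 0.0000
    outer loop
      vertex 5.0 23.0 0.0
      vertex 0.0 23.0 0.0
      vertex 0.0 23.0 10.0
    endloop
  endfacet
  facet normal 0.0000 1.0000 0.0000
    outer loop
      vertex 5.0 23.0 0.0
      vertex 0.0 23.0 10.0
      vertex 5.0 23.0 10.0
    endloop
  endfacet
  facet normal -1.0000 0.0000 0.0000
    outer loop
      vertex 0.0 23.0 0.0
      vertex 0.0 0.0 0.0
      vertex 0.0 0.0 10.0
    endloop
  endfacet
  facet normal -1.0000 0.0000 0.0000
    outer loop
      vertex 0.0 23.0 0.0
      vertex 0.0 0.0 10.0
      vertex 0.0 23.0 10.0
    endloop
  endfacet
endsolid part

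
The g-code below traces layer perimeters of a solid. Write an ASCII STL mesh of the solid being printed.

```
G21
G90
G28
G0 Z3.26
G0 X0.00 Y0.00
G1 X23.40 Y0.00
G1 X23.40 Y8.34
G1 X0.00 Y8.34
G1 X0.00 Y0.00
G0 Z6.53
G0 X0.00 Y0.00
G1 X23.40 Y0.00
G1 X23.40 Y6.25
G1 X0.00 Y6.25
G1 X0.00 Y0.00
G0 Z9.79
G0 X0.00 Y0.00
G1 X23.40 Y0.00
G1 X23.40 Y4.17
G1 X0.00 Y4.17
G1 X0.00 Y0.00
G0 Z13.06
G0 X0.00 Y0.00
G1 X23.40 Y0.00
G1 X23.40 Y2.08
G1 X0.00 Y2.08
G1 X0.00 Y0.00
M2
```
solid part
  facet normal 0.0000 0.0000 -1.0000
    outer loop
      vertex 23.40 10.42 0.00
      vertex 23.40 0.00 0.00
      vertex 0.00 0.00 0.00
    endloop
  endfacet
  facet normal 0.0000 0.0000 -1.0000
    outer loop
      vertex 0.00 10.42 0.00
      vertex 23.40 10.42 0.00
      vertex 0.00 0.00 0.00
    endloop
  endfacet
  facet normal 0.0000 -1.0000 0.0000
    outer loop
      vertex 0.00 0.00 0.00
      vertex 23.40 0.00 0.00
      vertex 23.40 0.00 16.32
    endloop
  endfacet
  facet normal 0.0000 -1.0000 0.0000
    outer loop
      vertex 0.00 0.00 0.00
      vertex 23.40 0.00 16.32
      vertex 0.00 0.00 16.32
    endloop
  endfacet
  facet normal 0.0000 0.8429 0.5381
    outer loop
      vertex 0.00 0.00 16.32
      vertex 23.40 0.00 16.32
      vertex 23.40 10.42 0.00
    endloop
  endfacet
  facet normal 0.0000 0.8429 0.5381
    outer loop
      vertex 0.00 0.00 16.32
      vertex 23.40 10.42 0.00
      vertex 0.00 10.42 0.00
    endloop
  endfacet
  facet normal -1.0000 0.0000 0.0000
    outer loop
      vertex 0.00 0.00 16.32
      vertex 0.00 10.42 0.00
      vertex 0.00 0.00 0.00
    endloop
  endfacet
  facet normal 1.0000 0.0000 0.0000
    outer loop
      vertex 23.40 0.00 0.00
      vertex 23.40 10.42 0.00
      vertex 23.40 0.00 16.32
    endloop
  endfacet
endsolid part

The G0 Z moves step by Δz≈3.26 mm. The G1 loops shrink linearly with z, so the solid tapers from its base footprint up to z≈16.3. Closing with a flat bottom cap and the tapered top and triangulating gives 8 facets — a wedge (ramp): 23.4 × 10.4 mm base, rising to 16.3 mm along the y=0 edge and sloping linearly to z=0 at y=10.4.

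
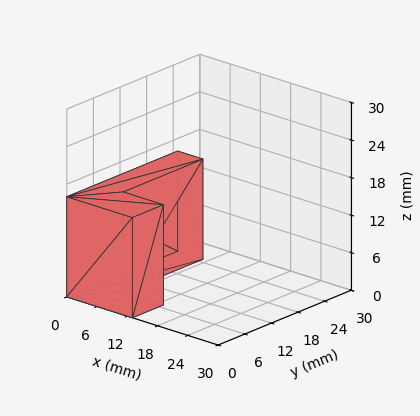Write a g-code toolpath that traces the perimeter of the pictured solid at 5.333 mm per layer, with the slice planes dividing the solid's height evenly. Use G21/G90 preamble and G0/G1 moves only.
Reading the render: the shape is an L-shaped prism: outer 13 × 25 mm, arm thicknesses ≈ 7 mm (horizontal) and 5 mm (vertical), extruded 16 mm in z (dimensions read to the nearest mm from the axis ticks). For the g-code, the solid's height is divided into equal slices at the stated Δz and each level perimeter traced with G1 moves after a G0 lift.

; perimeter-only toolpath
G21 ; units = mm
G90 ; absolute positioning
G28 ; home
; layer 1
G0 Z5.333
G0 X0.000 Y0.000
G1 X13.000 Y0.000
G1 X13.000 Y7.000
G1 X5.000 Y7.000
G1 X5.000 Y25.000
G1 X0.000 Y25.000
G1 X0.000 Y0.000
; layer 2
G0 Z10.667
G0 X0.000 Y0.000
G1 X13.000 Y0.000
G1 X13.000 Y7.000
G1 X5.000 Y7.000
G1 X5.000 Y25.000
G1 X0.000 Y25.000
G1 X0.000 Y0.000
; layer 3
G0 Z16.000
G0 X0.000 Y0.000
G1 X13.000 Y0.000
G1 X13.000 Y7.000
G1 X5.000 Y7.000
G1 X5.000 Y25.000
G1 X0.000 Y25.000
G1 X0.000 Y0.000
M2 ; end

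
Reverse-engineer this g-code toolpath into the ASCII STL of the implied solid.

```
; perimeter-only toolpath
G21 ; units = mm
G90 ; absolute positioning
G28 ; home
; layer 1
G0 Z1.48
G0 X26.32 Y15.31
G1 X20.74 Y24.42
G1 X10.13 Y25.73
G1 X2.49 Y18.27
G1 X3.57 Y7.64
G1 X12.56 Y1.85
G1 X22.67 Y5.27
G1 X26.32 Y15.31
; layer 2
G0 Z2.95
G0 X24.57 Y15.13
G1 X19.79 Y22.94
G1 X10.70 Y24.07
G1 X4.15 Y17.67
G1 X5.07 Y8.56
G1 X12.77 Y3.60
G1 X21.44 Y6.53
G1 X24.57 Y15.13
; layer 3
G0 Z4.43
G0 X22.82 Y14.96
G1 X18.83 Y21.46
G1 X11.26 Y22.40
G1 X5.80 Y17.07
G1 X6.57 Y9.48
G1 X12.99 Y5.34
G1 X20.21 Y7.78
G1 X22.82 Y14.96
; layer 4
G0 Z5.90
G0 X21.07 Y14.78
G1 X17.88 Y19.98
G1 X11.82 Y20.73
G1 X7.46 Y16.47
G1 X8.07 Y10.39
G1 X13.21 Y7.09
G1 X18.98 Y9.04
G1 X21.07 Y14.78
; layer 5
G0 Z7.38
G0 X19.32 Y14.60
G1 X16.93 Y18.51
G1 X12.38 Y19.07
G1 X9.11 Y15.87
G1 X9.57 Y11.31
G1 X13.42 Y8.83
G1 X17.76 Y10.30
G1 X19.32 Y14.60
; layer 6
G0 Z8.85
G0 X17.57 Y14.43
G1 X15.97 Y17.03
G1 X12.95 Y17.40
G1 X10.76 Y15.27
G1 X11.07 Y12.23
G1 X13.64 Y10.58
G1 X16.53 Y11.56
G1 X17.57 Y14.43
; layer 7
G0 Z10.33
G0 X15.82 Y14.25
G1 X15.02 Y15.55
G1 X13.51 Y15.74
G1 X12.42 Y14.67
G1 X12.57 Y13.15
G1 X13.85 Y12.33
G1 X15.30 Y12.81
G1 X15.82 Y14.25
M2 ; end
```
solid part
  facet normal 0.0000 0.0000 -1.0000
    outer loop
      vertex 9.57 27.40 0.00
      vertex 21.69 25.90 0.00
      vertex 28.07 15.49 0.00
    endloop
  endfacet
  facet normal 0.0000 0.0000 -1.0000
    outer loop
      vertex 0.84 18.87 0.00
      vertex 9.57 27.40 0.00
      vertex 28.07 15.49 0.00
    endloop
  endfacet
  facet normal 0.0000 0.0000 -1.0000
    outer loop
      vertex 2.07 6.72 0.00
      vertex 0.84 18.87 0.00
      vertex 28.07 15.49 0.00
    endloop
  endfacet
  facet normal 0.0000 0.0000 -1.0000
    outer loop
      vertex 12.34 0.11 0.00
      vertex 2.07 6.72 0.00
      vertex 28.07 15.49 0.00
    endloop
  endfacet
  facet normal 0.0000 0.0000 -1.0000
    outer loop
      vertex 23.90 4.01 0.00
      vertex 12.34 0.11 0.00
      vertex 28.07 15.49 0.00
    endloop
  endfacet
  facet normal 0.5809 0.3560 0.7320
    outer loop
      vertex 28.07 15.49 0.00
      vertex 21.69 25.90 0.00
      vertex 14.07 14.07 11.80
    endloop
  endfacet
  facet normal 0.0837 0.6762 0.7320
    outer loop
      vertex 21.69 25.90 0.00
      vertex 9.57 27.40 0.00
      vertex 14.07 14.07 11.80
    endloop
  endfacet
  facet normal -0.4761 0.4873 0.7320
    outer loop
      vertex 9.57 27.40 0.00
      vertex 0.84 18.87 0.00
      vertex 14.07 14.07 11.80
    endloop
  endfacet
  facet normal -0.6778 -0.0686 0.7320
    outer loop
      vertex 0.84 18.87 0.00
      vertex 2.07 6.72 0.00
      vertex 14.07 14.07 11.80
    endloop
  endfacet
  facet normal -0.3688 -0.5730 0.7319
    outer loop
      vertex 2.07 6.72 0.00
      vertex 12.34 0.11 0.00
      vertex 14.07 14.07 11.80
    endloop
  endfacet
  facet normal 0.2178 -0.6457 0.7319
    outer loop
      vertex 12.34 0.11 0.00
      vertex 23.90 4.01 0.00
      vertex 14.07 14.07 11.80
    endloop
  endfacet
  facet normal 0.6405 -0.2326 0.7319
    outer loop
      vertex 23.90 4.01 0.00
      vertex 28.07 15.49 0.00
      vertex 14.07 14.07 11.80
    endloop
  endfacet
endsolid part

The G0 Z moves step by Δz≈1.48 mm. The G1 loops shrink linearly with z, so the solid tapers from its base footprint up to z≈11.8. Closing with a flat bottom cap and the tapered top and triangulating gives 12 facets — a regular 7-sided pyramid, base circumscribed radius ≈ 14.1 mm, apex at z ≈ 11.8 mm.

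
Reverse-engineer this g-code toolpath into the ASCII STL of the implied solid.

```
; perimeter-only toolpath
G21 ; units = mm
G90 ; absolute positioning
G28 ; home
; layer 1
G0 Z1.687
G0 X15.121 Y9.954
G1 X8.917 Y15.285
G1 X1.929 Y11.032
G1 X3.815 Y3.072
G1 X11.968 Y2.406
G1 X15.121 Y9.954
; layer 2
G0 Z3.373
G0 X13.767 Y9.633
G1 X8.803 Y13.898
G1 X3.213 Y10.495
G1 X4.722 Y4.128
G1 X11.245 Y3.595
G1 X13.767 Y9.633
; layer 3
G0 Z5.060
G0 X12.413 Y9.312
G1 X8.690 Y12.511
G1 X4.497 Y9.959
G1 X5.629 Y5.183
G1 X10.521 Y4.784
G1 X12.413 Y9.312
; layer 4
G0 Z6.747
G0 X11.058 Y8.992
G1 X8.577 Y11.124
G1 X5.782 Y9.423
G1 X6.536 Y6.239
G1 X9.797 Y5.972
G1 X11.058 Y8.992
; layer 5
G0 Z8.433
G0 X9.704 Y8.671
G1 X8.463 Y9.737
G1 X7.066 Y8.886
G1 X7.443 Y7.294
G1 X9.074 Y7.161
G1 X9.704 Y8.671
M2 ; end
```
solid part
  facet normal 0.0000 0.0000 -1.0000
    outer loop
      vertex 0.645 11.568 0.000
      vertex 9.030 16.672 0.000
      vertex 16.475 10.275 0.000
    endloop
  endfacet
  facet normal 0.0000 0.0000 -1.0000
    outer loop
      vertex 2.908 2.017 0.000
      vertex 0.645 11.568 0.000
      vertex 16.475 10.275 0.000
    endloop
  endfacet
  facet normal 0.0000 0.0000 -1.0000
    outer loop
      vertex 12.692 1.217 0.000
      vertex 2.908 2.017 0.000
      vertex 16.475 10.275 0.000
    endloop
  endfacet
  facet normal 0.5420 0.6308 0.5552
    outer loop
      vertex 16.475 10.275 0.000
      vertex 9.030 16.672 0.000
      vertex 8.350 8.350 10.120
    endloop
  endfacet
  facet normal -0.4325 0.7105 0.5552
    outer loop
      vertex 9.030 16.672 0.000
      vertex 0.645 11.568 0.000
      vertex 8.350 8.350 10.120
    endloop
  endfacet
  facet normal -0.8093 -0.1918 0.5552
    outer loop
      vertex 0.645 11.568 0.000
      vertex 2.908 2.017 0.000
      vertex 8.350 8.350 10.120
    endloop
  endfacet
  facet normal -0.0678 -0.8290 0.5552
    outer loop
      vertex 2.908 2.017 0.000
      vertex 12.692 1.217 0.000
      vertex 8.350 8.350 10.120
    endloop
  endfacet
  facet normal 0.7675 -0.3205 0.5552
    outer loop
      vertex 12.692 1.217 0.000
      vertex 16.475 10.275 0.000
      vertex 8.350 8.350 10.120
    endloop
  endfacet
endsolid part

The G0 Z moves step by Δz≈1.687 mm. The G1 loops shrink linearly with z, so the solid tapers from its base footprint up to z≈10.1. Closing with a flat bottom cap and the tapered top and triangulating gives 8 facets — a regular 5-sided pyramid, base circumscribed radius ≈ 8.35 mm, apex at z ≈ 10.1 mm.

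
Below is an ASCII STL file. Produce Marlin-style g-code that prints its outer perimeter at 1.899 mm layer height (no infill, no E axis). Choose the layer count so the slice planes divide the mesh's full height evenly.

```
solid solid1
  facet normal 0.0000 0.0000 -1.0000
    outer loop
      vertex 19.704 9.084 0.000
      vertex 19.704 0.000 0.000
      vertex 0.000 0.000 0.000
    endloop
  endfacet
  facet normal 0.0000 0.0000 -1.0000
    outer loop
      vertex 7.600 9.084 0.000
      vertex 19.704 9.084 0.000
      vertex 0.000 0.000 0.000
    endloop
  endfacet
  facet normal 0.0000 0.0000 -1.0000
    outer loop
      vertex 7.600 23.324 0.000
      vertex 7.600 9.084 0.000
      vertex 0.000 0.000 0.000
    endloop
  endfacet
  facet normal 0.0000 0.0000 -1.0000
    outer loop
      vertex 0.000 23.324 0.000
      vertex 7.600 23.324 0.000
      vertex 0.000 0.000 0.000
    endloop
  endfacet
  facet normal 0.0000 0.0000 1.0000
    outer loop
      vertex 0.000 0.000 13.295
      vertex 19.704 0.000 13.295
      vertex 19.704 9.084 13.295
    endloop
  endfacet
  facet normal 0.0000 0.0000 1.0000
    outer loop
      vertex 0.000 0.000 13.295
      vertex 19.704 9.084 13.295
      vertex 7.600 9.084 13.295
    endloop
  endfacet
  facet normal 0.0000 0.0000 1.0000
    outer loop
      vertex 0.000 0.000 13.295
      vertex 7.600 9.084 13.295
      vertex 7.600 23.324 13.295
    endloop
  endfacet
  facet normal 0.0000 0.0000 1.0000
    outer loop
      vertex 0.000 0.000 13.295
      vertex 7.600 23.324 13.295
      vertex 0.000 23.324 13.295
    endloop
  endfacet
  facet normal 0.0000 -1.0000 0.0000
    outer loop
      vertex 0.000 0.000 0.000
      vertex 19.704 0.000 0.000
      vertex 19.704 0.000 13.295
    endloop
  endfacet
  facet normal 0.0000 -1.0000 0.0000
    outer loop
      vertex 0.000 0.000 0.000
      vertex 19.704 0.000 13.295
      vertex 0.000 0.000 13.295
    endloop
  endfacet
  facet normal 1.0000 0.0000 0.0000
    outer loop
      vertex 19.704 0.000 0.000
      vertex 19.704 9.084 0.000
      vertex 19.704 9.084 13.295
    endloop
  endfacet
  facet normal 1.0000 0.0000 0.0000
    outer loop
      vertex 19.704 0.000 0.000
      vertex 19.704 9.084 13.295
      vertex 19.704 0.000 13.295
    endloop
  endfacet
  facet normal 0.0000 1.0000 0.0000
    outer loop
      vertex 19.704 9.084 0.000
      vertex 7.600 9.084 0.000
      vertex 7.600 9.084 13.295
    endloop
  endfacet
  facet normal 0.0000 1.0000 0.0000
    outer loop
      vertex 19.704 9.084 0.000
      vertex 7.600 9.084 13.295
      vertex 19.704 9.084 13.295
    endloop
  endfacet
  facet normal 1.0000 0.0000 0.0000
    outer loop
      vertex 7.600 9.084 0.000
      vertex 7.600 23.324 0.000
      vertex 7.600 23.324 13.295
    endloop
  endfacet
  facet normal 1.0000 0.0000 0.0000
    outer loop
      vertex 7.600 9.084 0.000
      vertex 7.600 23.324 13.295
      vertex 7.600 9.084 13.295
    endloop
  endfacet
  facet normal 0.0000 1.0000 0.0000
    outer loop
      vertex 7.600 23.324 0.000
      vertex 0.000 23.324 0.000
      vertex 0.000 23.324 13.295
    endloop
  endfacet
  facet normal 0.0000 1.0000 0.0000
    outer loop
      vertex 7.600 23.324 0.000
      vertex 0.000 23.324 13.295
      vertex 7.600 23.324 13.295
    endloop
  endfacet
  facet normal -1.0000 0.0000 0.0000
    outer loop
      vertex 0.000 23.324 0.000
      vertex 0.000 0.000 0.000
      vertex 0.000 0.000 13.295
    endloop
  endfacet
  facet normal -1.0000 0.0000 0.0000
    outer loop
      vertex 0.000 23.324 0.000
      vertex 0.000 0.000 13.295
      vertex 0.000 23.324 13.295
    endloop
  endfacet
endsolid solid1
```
; perimeter-only toolpath
G21 ; units = mm
G90 ; absolute positioning
G28 ; home
; layer 1
G0 Z1.899
G0 X0.000 Y0.000
G1 X19.704 Y0.000
G1 X19.704 Y9.084
G1 X7.600 Y9.084
G1 X7.600 Y23.324
G1 X0.000 Y23.324
G1 X0.000 Y0.000
; layer 2
G0 Z3.799
G0 X0.000 Y0.000
G1 X19.704 Y0.000
G1 X19.704 Y9.084
G1 X7.600 Y9.084
G1 X7.600 Y23.324
G1 X0.000 Y23.324
G1 X0.000 Y0.000
; layer 3
G0 Z5.698
G0 X0.000 Y0.000
G1 X19.704 Y0.000
G1 X19.704 Y9.084
G1 X7.600 Y9.084
G1 X7.600 Y23.324
G1 X0.000 Y23.324
G1 X0.000 Y0.000
; layer 4
G0 Z7.597
G0 X0.000 Y0.000
G1 X19.704 Y0.000
G1 X19.704 Y9.084
G1 X7.600 Y9.084
G1 X7.600 Y23.324
G1 X0.000 Y23.324
G1 X0.000 Y0.000
; layer 5
G0 Z9.496
G0 X0.000 Y0.000
G1 X19.704 Y0.000
G1 X19.704 Y9.084
G1 X7.600 Y9.084
G1 X7.600 Y23.324
G1 X0.000 Y23.324
G1 X0.000 Y0.000
; layer 6
G0 Z11.396
G0 X0.000 Y0.000
G1 X19.704 Y0.000
G1 X19.704 Y9.084
G1 X7.600 Y9.084
G1 X7.600 Y23.324
G1 X0.000 Y23.324
G1 X0.000 Y0.000
; layer 7
G0 Z13.295
G0 X0.000 Y0.000
G1 X19.704 Y0.000
G1 X19.704 Y9.084
G1 X7.600 Y9.084
G1 X7.600 Y23.324
G1 X0.000 Y23.324
G1 X0.000 Y0.000
M2 ; end

The solid is an L-shaped prism: outer 19.7 × 23.3 mm, arm thicknesses ≈ 9.08 mm (horizontal) and 7.6 mm (vertical), extruded 13.3 mm in z. Slicing at Δz = 1.899 mm — 7 equal slices spanning the solid's height, so layer i sits at z = i·h/7 — gives 7 non-empty perimeters. Each is a 6-segment closed polygon; G0 lifts to the layer z and rapids to the start vertex, then G1 traces the edges.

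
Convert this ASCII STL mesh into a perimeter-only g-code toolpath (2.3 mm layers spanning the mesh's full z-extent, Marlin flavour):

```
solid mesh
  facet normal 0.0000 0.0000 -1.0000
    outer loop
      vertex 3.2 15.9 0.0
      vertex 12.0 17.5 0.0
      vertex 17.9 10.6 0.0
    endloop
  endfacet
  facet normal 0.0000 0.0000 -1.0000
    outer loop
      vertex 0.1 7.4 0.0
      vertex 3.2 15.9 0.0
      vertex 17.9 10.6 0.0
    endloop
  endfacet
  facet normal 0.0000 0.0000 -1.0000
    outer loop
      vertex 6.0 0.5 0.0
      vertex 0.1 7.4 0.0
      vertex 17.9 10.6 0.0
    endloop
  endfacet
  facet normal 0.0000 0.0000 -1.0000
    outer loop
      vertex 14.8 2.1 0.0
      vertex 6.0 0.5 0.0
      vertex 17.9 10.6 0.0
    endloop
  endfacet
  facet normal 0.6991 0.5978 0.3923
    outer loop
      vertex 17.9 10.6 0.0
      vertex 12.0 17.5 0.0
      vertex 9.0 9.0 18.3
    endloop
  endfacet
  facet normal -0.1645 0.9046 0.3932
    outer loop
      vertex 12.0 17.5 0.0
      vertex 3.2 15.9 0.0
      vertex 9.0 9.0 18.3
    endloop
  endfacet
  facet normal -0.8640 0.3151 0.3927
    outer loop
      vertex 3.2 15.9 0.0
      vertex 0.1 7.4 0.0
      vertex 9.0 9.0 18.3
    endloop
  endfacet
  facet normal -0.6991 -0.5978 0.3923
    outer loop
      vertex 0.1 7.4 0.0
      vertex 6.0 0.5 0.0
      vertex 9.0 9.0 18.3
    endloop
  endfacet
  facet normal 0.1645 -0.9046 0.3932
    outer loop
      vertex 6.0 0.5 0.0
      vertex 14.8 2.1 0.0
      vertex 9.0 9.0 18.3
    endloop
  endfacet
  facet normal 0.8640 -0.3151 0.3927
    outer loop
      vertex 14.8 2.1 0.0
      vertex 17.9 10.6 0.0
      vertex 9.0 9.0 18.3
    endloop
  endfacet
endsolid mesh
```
; perimeter-only toolpath
G21 ; units = mm
G90 ; absolute positioning
G28 ; home
; layer 1
G0 Z2.3
G0 X16.8 Y10.4
G1 X11.6 Y16.4
G1 X3.9 Y15.0
G1 X1.2 Y7.6
G1 X6.4 Y1.6
G1 X14.1 Y3.0
G1 X16.8 Y10.4
; layer 2
G0 Z4.6
G0 X15.7 Y10.2
G1 X11.2 Y15.4
G1 X4.7 Y14.2
G1 X2.3 Y7.8
G1 X6.8 Y2.6
G1 X13.4 Y3.8
G1 X15.7 Y10.2
; layer 3
G0 Z6.9
G0 X14.6 Y10.0
G1 X10.9 Y14.3
G1 X5.4 Y13.3
G1 X3.4 Y8.0
G1 X7.1 Y3.7
G1 X12.6 Y4.7
G1 X14.6 Y10.0
; layer 4
G0 Z9.2
G0 X13.4 Y9.8
G1 X10.5 Y13.2
G1 X6.1 Y12.4
G1 X4.5 Y8.2
G1 X7.5 Y4.8
G1 X11.9 Y5.5
G1 X13.4 Y9.8
; layer 5
G0 Z11.4
G0 X12.3 Y9.6
G1 X10.1 Y12.2
G1 X6.8 Y11.6
G1 X5.7 Y8.4
G1 X7.9 Y5.8
G1 X11.2 Y6.4
G1 X12.3 Y9.6
; layer 6
G0 Z13.7
G0 X11.2 Y9.4
G1 X9.8 Y11.1
G1 X7.5 Y10.7
G1 X6.8 Y8.6
G1 X8.2 Y6.9
G1 X10.4 Y7.3
G1 X11.2 Y9.4
; layer 7
G0 Z16.0
G0 X10.1 Y9.2
G1 X9.4 Y10.1
G1 X8.3 Y9.9
G1 X7.9 Y8.8
G1 X8.6 Y7.9
G1 X9.7 Y8.1
G1 X10.1 Y9.2
M2 ; end

The solid is a regular 6-sided pyramid, base circumscribed radius ≈ 9 mm, apex at z ≈ 18.3 mm. Slicing at Δz = 2.3 mm — 8 equal slices spanning the solid's height, so layer i sits at z = i·h/8 — gives 7 non-empty perimeters. Each is a 6-segment closed polygon; G0 lifts to the layer z and rapids to the start vertex, then G1 traces the edges. The cross-section shrinks linearly with z (the slice at the apex is degenerate and omitted).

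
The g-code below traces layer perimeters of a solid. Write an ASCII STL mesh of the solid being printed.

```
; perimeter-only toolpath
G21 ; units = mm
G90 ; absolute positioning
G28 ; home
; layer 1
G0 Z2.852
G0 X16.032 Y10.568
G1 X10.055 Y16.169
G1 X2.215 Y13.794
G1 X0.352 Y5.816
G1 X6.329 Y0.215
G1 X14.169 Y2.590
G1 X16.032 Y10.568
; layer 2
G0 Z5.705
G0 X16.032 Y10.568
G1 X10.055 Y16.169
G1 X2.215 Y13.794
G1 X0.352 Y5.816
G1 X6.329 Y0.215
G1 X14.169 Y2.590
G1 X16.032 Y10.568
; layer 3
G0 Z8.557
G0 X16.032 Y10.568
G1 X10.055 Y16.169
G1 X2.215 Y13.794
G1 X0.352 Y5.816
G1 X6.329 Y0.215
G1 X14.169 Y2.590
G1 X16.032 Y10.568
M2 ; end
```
solid part
  facet normal 0.0000 0.0000 -1.0000
    outer loop
      vertex 2.215 13.794 0.000
      vertex 10.055 16.169 0.000
      vertex 16.032 10.568 0.000
    endloop
  endfacet
  facet normal 0.0000 0.0000 -1.0000
    outer loop
      vertex 0.352 5.816 0.000
      vertex 2.215 13.794 0.000
      vertex 16.032 10.568 0.000
    endloop
  endfacet
  facet normal 0.0000 0.0000 -1.0000
    outer loop
      vertex 6.329 0.215 0.000
      vertex 0.352 5.816 0.000
      vertex 16.032 10.568 0.000
    endloop
  endfacet
  facet normal 0.0000 0.0000 -1.0000
    outer loop
      vertex 14.169 2.590 0.000
      vertex 6.329 0.215 0.000
      vertex 16.032 10.568 0.000
    endloop
  endfacet
  facet normal 0.0000 0.0000 1.0000
    outer loop
      vertex 16.032 10.568 8.557
      vertex 10.055 16.169 8.557
      vertex 2.215 13.794 8.557
    endloop
  endfacet
  facet normal 0.0000 0.0000 1.0000
    outer loop
      vertex 16.032 10.568 8.557
      vertex 2.215 13.794 8.557
      vertex 0.352 5.816 8.557
    endloop
  endfacet
  facet normal 0.0000 0.0000 1.0000
    outer loop
      vertex 16.032 10.568 8.557
      vertex 0.352 5.816 8.557
      vertex 6.329 0.215 8.557
    endloop
  endfacet
  facet normal 0.0000 0.0000 1.0000
    outer loop
      vertex 16.032 10.568 8.557
      vertex 6.329 0.215 8.557
      vertex 14.169 2.590 8.557
    endloop
  endfacet
  facet normal 0.6838 0.7297 0.0000
    outer loop
      vertex 16.032 10.568 0.000
      vertex 10.055 16.169 0.000
      vertex 10.055 16.169 8.557
    endloop
  endfacet
  facet normal 0.6838 0.7297 0.0000
    outer loop
      vertex 16.032 10.568 0.000
      vertex 10.055 16.169 8.557
      vertex 16.032 10.568 8.557
    endloop
  endfacet
  facet normal -0.2899 0.9571 0.0000
    outer loop
      vertex 10.055 16.169 0.000
      vertex 2.215 13.794 0.000
      vertex 2.215 13.794 8.557
    endloop
  endfacet
  facet normal -0.2899 0.9571 0.0000
    outer loop
      vertex 10.055 16.169 0.000
      vertex 2.215 13.794 8.557
      vertex 10.055 16.169 8.557
    endloop
  endfacet
  facet normal -0.9738 0.2274 0.0000
    outer loop
      vertex 2.215 13.794 0.000
      vertex 0.352 5.816 0.000
      vertex 0.352 5.816 8.557
    endloop
  endfacet
  facet normal -0.9738 0.2274 0.0000
    outer loop
      vertex 2.215 13.794 0.000
      vertex 0.352 5.816 8.557
      vertex 2.215 13.794 8.557
    endloop
  endfacet
  facet normal -0.6838 -0.7297 0.0000
    outer loop
      vertex 0.352 5.816 0.000
      vertex 6.329 0.215 0.000
      vertex 6.329 0.215 8.557
    endloop
  endfacet
  facet normal -0.6838 -0.7297 0.0000
    outer loop
      vertex 0.352 5.816 0.000
      vertex 6.329 0.215 8.557
      vertex 0.352 5.816 8.557
    endloop
  endfacet
  facet normal 0.2899 -0.9571 0.0000
    outer loop
      vertex 6.329 0.215 0.000
      vertex 14.169 2.590 0.000
      vertex 14.169 2.590 8.557
    endloop
  endfacet
  facet normal 0.2899 -0.9571 0.0000
    outer loop
      vertex 6.329 0.215 0.000
      vertex 14.169 2.590 8.557
      vertex 6.329 0.215 8.557
    endloop
  endfacet
  facet normal 0.9738 -0.2274 0.0000
    outer loop
      vertex 14.169 2.590 0.000
      vertex 16.032 10.568 0.000
      vertex 16.032 10.568 8.557
    endloop
  endfacet
  facet normal 0.9738 -0.2274 0.0000
    outer loop
      vertex 14.169 2.590 0.000
      vertex 16.032 10.568 8.557
      vertex 14.169 2.590 8.557
    endloop
  endfacet
endsolid part

The G0 Z moves step by Δz≈2.852 mm. Every layer's G1 loop is the same polygon, so the solid is a straight extrusion of it from z=0 to z≈8.56. Closing with flat bottom and top caps and triangulating gives 20 facets — a regular 6-sided prism (a cylinder approximated with 6 flat sides), circumscribed radius ≈ 8.19 mm, height ≈ 8.56 mm.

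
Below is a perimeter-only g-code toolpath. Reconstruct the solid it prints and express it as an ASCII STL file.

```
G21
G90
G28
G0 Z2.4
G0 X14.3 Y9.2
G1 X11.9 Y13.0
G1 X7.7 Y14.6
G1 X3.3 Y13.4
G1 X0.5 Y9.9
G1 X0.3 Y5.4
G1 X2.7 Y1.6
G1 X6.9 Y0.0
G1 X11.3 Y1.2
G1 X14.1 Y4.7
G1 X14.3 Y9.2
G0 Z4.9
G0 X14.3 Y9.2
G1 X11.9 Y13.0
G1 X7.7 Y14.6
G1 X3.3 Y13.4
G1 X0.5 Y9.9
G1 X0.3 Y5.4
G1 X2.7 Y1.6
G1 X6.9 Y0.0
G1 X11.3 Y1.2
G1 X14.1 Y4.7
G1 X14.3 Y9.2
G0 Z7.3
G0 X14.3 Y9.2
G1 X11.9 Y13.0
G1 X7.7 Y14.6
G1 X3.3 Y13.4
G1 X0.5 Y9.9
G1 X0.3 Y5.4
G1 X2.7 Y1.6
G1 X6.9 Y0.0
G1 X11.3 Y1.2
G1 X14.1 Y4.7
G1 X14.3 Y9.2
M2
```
solid part
  facet normal 0.0000 0.0000 -1.0000
    outer loop
      vertex 7.7 14.6 0.0
      vertex 11.9 13.0 0.0
      vertex 14.3 9.2 0.0
    endloop
  endfacet
  facet normal 0.0000 0.0000 -1.0000
    outer loop
      vertex 3.3 13.4 0.0
      vertex 7.7 14.6 0.0
      vertex 14.3 9.2 0.0
    endloop
  endfacet
  facet normal 0.0000 0.0000 -1.0000
    outer loop
      vertex 0.5 9.9 0.0
      vertex 3.3 13.4 0.0
      vertex 14.3 9.2 0.0
    endloop
  endfacet
  facet normal 0.0000 0.0000 -1.0000
    outer loop
      vertex 0.3 5.4 0.0
      vertex 0.5 9.9 0.0
      vertex 14.3 9.2 0.0
    endloop
  endfacet
  facet normal 0.0000 0.0000 -1.0000
    outer loop
      vertex 2.7 1.6 0.0
      vertex 0.3 5.4 0.0
      vertex 14.3 9.2 0.0
    endloop
  endfacet
  facet normal 0.0000 0.0000 -1.0000
    outer loop
      vertex 6.9 0.0 0.0
      vertex 2.7 1.6 0.0
      vertex 14.3 9.2 0.0
    endloop
  endfacet
  facet normal 0.0000 0.0000 -1.0000
    outer loop
      vertex 11.3 1.2 0.0
      vertex 6.9 0.0 0.0
      vertex 14.3 9.2 0.0
    endloop
  endfacet
  facet normal 0.0000 0.0000 -1.0000
    outer loop
      vertex 14.1 4.7 0.0
      vertex 11.3 1.2 0.0
      vertex 14.3 9.2 0.0
    endloop
  endfacet
  facet normal 0.0000 0.0000 1.0000
    outer loop
      vertex 14.3 9.2 7.3
      vertex 11.9 13.0 7.3
      vertex 7.7 14.6 7.3
    endloop
  endfacet
  facet normal 0.0000 0.0000 1.0000
    outer loop
      vertex 14.3 9.2 7.3
      vertex 7.7 14.6 7.3
      vertex 3.3 13.4 7.3
    endloop
  endfacet
  facet normal 0.0000 0.0000 1.0000
    outer loop
      vertex 14.3 9.2 7.3
      vertex 3.3 13.4 7.3
      vertex 0.5 9.9 7.3
    endloop
  endfacet
  facet normal 0.0000 0.0000 1.0000
    outer loop
      vertex 14.3 9.2 7.3
      vertex 0.5 9.9 7.3
      vertex 0.3 5.4 7.3
    endloop
  endfacet
  facet normal 0.0000 0.0000 1.0000
    outer loop
      vertex 14.3 9.2 7.3
      vertex 0.3 5.4 7.3
      vertex 2.7 1.6 7.3
    endloop
  endfacet
  facet normal 0.0000 0.0000 1.0000
    outer loop
      vertex 14.3 9.2 7.3
      vertex 2.7 1.6 7.3
      vertex 6.9 0.0 7.3
    endloop
  endfacet
  facet normal 0.0000 0.0000 1.0000
    outer loop
      vertex 14.3 9.2 7.3
      vertex 6.9 0.0 7.3
      vertex 11.3 1.2 7.3
    endloop
  endfacet
  facet normal 0.0000 0.0000 1.0000
    outer loop
      vertex 14.3 9.2 7.3
      vertex 11.3 1.2 7.3
      vertex 14.1 4.7 7.3
    endloop
  endfacet
  facet normal 0.8455 0.5340 0.0000
    outer loop
      vertex 14.3 9.2 0.0
      vertex 11.9 13.0 0.0
      vertex 11.9 13.0 7.3
    endloop
  endfacet
  facet normal 0.8455 0.5340 0.0000
    outer loop
      vertex 14.3 9.2 0.0
      vertex 11.9 13.0 7.3
      vertex 14.3 9.2 7.3
    endloop
  endfacet
  facet normal 0.3560 0.9345 0.0000
    outer loop
      vertex 11.9 13.0 0.0
      vertex 7.7 14.6 0.0
      vertex 7.7 14.6 7.3
    endloop
  endfacet
  facet normal 0.3560 0.9345 0.0000
    outer loop
      vertex 11.9 13.0 0.0
      vertex 7.7 14.6 7.3
      vertex 11.9 13.0 7.3
    endloop
  endfacet
  facet normal -0.2631 0.9648 0.0000
    outer loop
      vertex 7.7 14.6 0.0
      vertex 3.3 13.4 0.0
      vertex 3.3 13.4 7.3
    endloop
  endfacet
  facet normal -0.2631 0.9648 0.0000
    outer loop
      vertex 7.7 14.6 0.0
      vertex 3.3 13.4 7.3
      vertex 7.7 14.6 7.3
    endloop
  endfacet
  facet normal -0.7809 0.6247 0.0000
    outer loop
      vertex 3.3 13.4 0.0
      vertex 0.5 9.9 0.0
      vertex 0.5 9.9 7.3
    endloop
  endfacet
  facet normal -0.7809 0.6247 0.0000
    outer loop
      vertex 3.3 13.4 0.0
      vertex 0.5 9.9 7.3
      vertex 3.3 13.4 7.3
    endloop
  endfacet
  facet normal -0.9990 0.0444 0.0000
    outer loop
      vertex 0.5 9.9 0.0
      vertex 0.3 5.4 0.0
      vertex 0.3 5.4 7.3
    endloop
  endfacet
  facet normal -0.9990 0.0444 0.0000
    outer loop
      vertex 0.5 9.9 0.0
      vertex 0.3 5.4 7.3
      vertex 0.5 9.9 7.3
    endloop
  endfacet
  facet normal -0.8455 -0.5340 0.0000
    outer loop
      vertex 0.3 5.4 0.0
      vertex 2.7 1.6 0.0
      vertex 2.7 1.6 7.3
    endloop
  endfacet
  facet normal -0.8455 -0.5340 0.0000
    outer loop
      vertex 0.3 5.4 0.0
      vertex 2.7 1.6 7.3
      vertex 0.3 5.4 7.3
    endloop
  endfacet
  facet normal -0.3560 -0.9345 0.0000
    outer loop
      vertex 2.7 1.6 0.0
      vertex 6.9 0.0 0.0
      vertex 6.9 0.0 7.3
    endloop
  endfacet
  facet normal -0.3560 -0.9345 0.0000
    outer loop
      vertex 2.7 1.6 0.0
      vertex 6.9 0.0 7.3
      vertex 2.7 1.6 7.3
    endloop
  endfacet
  facet normal 0.2631 -0.9648 0.0000
    outer loop
      vertex 6.9 0.0 0.0
      vertex 11.3 1.2 0.0
      vertex 11.3 1.2 7.3
    endloop
  endfacet
  facet normal 0.2631 -0.9648 0.0000
    outer loop
      vertex 6.9 0.0 0.0
      vertex 11.3 1.2 7.3
      vertex 6.9 0.0 7.3
    endloop
  endfacet
  facet normal 0.7809 -0.6247 0.0000
    outer loop
      vertex 11.3 1.2 0.0
      vertex 14.1 4.7 0.0
      vertex 14.1 4.7 7.3
    endloop
  endfacet
  facet normal 0.7809 -0.6247 0.0000
    outer loop
      vertex 11.3 1.2 0.0
      vertex 14.1 4.7 7.3
      vertex 11.3 1.2 7.3
    endloop
  endfacet
  facet normal 0.9990 -0.0444 0.0000
    outer loop
      vertex 14.1 4.7 0.0
      vertex 14.3 9.2 0.0
      vertex 14.3 9.2 7.3
    endloop
  endfacet
  facet normal 0.9990 -0.0444 0.0000
    outer loop
      vertex 14.1 4.7 0.0
      vertex 14.3 9.2 7.3
      vertex 14.1 4.7 7.3
    endloop
  endfacet
endsolid part

The G0 Z moves step by Δz≈2.4 mm. Every layer's G1 loop is the same polygon, so the solid is a straight extrusion of it from z=0 to z≈7.3. Closing with flat bottom and top caps and triangulating gives 36 facets — a regular 10-sided prism (a cylinder approximated with 10 flat sides), circumscribed radius ≈ 7.3 mm, height ≈ 7.3 mm.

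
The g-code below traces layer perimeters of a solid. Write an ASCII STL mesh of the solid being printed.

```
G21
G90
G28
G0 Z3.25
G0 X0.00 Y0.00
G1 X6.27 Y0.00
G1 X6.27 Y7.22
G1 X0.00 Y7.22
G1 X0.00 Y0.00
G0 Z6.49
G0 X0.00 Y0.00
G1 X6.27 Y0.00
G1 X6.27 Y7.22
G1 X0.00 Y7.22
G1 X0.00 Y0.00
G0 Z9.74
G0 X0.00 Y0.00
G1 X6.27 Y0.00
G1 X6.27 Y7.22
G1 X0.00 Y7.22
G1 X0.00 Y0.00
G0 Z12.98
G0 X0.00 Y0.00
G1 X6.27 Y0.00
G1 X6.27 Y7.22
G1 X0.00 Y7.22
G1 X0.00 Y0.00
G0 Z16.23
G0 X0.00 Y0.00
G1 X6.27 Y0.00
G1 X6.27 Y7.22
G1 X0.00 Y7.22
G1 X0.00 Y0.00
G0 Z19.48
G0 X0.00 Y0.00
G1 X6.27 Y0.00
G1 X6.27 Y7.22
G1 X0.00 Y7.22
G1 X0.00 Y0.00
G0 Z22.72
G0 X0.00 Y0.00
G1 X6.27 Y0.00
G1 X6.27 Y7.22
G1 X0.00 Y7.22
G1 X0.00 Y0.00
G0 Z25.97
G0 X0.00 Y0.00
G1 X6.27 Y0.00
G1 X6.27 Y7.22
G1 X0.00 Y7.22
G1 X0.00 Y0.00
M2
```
solid part
  facet normal 0.0000 0.0000 -1.0000
    outer loop
      vertex 6.27 7.22 0.00
      vertex 6.27 0.00 0.00
      vertex 0.00 0.00 0.00
    endloop
  endfacet
  facet normal 0.0000 0.0000 -1.0000
    outer loop
      vertex 0.00 7.22 0.00
      vertex 6.27 7.22 0.00
      vertex 0.00 0.00 0.00
    endloop
  endfacet
  facet normal 0.0000 0.0000 1.0000
    outer loop
      vertex 0.00 0.00 25.97
      vertex 6.27 0.00 25.97
      vertex 6.27 7.22 25.97
    endloop
  endfacet
  facet normal 0.0000 0.0000 1.0000
    outer loop
      vertex 0.00 0.00 25.97
      vertex 6.27 7.22 25.97
      vertex 0.00 7.22 25.97
    endloop
  endfacet
  facet normal 0.0000 -1.0000 0.0000
    outer loop
      vertex 0.00 0.00 0.00
      vertex 6.27 0.00 0.00
      vertex 6.27 0.00 25.97
    endloop
  endfacet
  facet normal 0.0000 -1.0000 0.0000
    outer loop
      vertex 0.00 0.00 0.00
      vertex 6.27 0.00 25.97
      vertex 0.00 0.00 25.97
    endloop
  endfacet
  facet normal 0.0000 1.0000 0.0000
    outer loop
      vertex 6.27 7.22 25.97
      vertex 6.27 7.22 0.00
      vertex 0.00 7.22 0.00
    endloop
  endfacet
  facet normal 0.0000 1.0000 0.0000
    outer loop
      vertex 0.00 7.22 25.97
      vertex 6.27 7.22 25.97
      vertex 0.00 7.22 0.00
    endloop
  endfacet
  facet normal -1.0000 0.0000 0.0000
    outer loop
      vertex 0.00 7.22 25.97
      vertex 0.00 7.22 0.00
      vertex 0.00 0.00 0.00
    endloop
  endfacet
  facet normal -1.0000 0.0000 0.0000
    outer loop
      vertex 0.00 0.00 25.97
      vertex 0.00 7.22 25.97
      vertex 0.00 0.00 0.00
    endloop
  endfacet
  facet normal 1.0000 0.0000 0.0000
    outer loop
      vertex 6.27 0.00 0.00
      vertex 6.27 7.22 0.00
      vertex 6.27 7.22 25.97
    endloop
  endfacet
  facet normal 1.0000 0.0000 0.0000
    outer loop
      vertex 6.27 0.00 0.00
      vertex 6.27 7.22 25.97
      vertex 6.27 0.00 25.97
    endloop
  endfacet
endsolid part

The G0 Z moves step by Δz≈3.25 mm. Every layer's G1 loop is the same polygon, so the solid is a straight extrusion of it from z=0 to z≈26. Closing with flat bottom and top caps and triangulating gives 12 facets — a rectangular box, roughly 6.27 × 7.22 mm footprint and 26 mm tall.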